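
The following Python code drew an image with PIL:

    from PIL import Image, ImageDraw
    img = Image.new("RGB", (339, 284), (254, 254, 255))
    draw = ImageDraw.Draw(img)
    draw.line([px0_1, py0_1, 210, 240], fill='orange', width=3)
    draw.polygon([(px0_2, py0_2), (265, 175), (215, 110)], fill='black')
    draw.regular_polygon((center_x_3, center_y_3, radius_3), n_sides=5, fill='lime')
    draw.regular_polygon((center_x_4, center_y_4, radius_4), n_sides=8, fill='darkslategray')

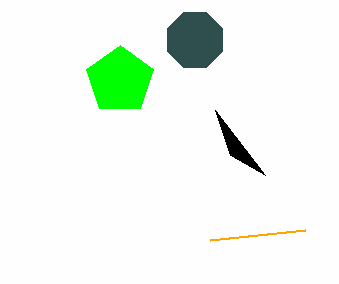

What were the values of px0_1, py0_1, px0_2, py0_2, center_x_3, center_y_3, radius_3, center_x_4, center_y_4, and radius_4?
px0_1 = 305
py0_1 = 230
px0_2 = 230
py0_2 = 155
center_x_3 = 120
center_y_3 = 80
radius_3 = 35
center_x_4 = 195
center_y_4 = 40
radius_4 = 30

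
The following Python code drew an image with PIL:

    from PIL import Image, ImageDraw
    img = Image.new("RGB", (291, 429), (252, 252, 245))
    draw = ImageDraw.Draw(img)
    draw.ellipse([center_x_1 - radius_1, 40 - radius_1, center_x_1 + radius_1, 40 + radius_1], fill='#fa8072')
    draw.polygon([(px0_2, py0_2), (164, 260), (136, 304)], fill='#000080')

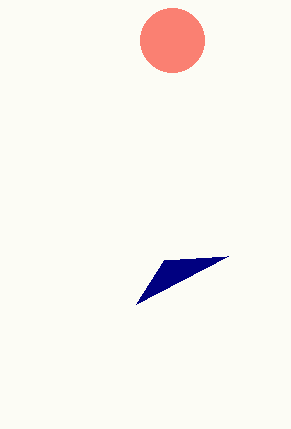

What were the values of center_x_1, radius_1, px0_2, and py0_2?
center_x_1 = 172, radius_1 = 32, px0_2 = 228, py0_2 = 256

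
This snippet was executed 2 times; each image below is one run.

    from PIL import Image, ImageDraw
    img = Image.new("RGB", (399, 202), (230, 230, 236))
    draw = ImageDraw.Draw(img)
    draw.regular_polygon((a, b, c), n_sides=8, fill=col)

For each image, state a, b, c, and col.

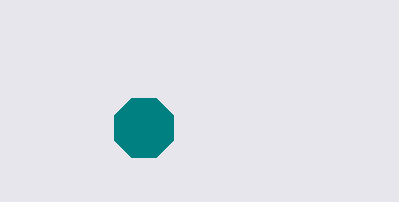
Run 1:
a = 144, b = 128, c = 32, col = 'teal'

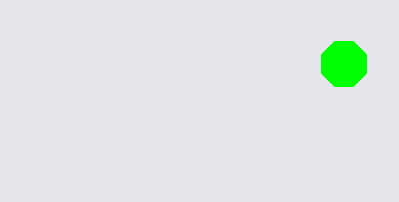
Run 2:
a = 344, b = 64, c = 24, col = 'lime'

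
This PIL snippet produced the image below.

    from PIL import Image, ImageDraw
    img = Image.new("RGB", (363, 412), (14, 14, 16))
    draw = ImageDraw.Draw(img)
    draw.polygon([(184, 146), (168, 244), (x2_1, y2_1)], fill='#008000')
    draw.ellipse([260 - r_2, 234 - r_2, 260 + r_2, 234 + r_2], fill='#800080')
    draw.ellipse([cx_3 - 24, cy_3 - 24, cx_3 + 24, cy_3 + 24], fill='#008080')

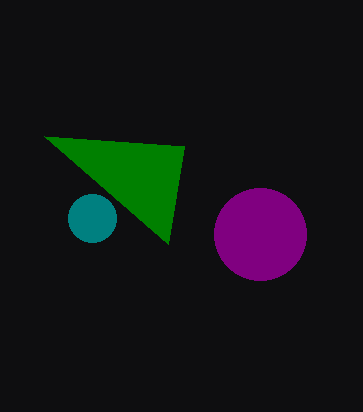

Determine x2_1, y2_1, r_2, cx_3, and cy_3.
x2_1 = 44, y2_1 = 136, r_2 = 46, cx_3 = 92, cy_3 = 218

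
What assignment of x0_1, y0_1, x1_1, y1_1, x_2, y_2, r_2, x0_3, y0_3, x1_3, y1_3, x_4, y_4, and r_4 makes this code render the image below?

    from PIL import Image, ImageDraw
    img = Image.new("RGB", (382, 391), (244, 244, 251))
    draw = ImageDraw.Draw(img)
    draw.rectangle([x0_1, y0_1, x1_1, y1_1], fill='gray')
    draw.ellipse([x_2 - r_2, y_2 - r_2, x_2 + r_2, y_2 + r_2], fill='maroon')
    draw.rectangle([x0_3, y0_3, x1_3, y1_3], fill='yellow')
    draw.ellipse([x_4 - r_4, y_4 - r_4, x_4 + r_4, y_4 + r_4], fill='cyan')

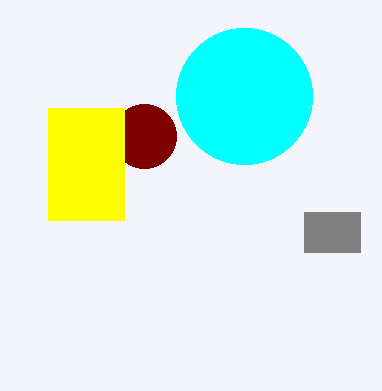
x0_1 = 304; y0_1 = 212; x1_1 = 360; y1_1 = 252; x_2 = 144; y_2 = 136; r_2 = 32; x0_3 = 48; y0_3 = 108; x1_3 = 124; y1_3 = 220; x_4 = 244; y_4 = 96; r_4 = 68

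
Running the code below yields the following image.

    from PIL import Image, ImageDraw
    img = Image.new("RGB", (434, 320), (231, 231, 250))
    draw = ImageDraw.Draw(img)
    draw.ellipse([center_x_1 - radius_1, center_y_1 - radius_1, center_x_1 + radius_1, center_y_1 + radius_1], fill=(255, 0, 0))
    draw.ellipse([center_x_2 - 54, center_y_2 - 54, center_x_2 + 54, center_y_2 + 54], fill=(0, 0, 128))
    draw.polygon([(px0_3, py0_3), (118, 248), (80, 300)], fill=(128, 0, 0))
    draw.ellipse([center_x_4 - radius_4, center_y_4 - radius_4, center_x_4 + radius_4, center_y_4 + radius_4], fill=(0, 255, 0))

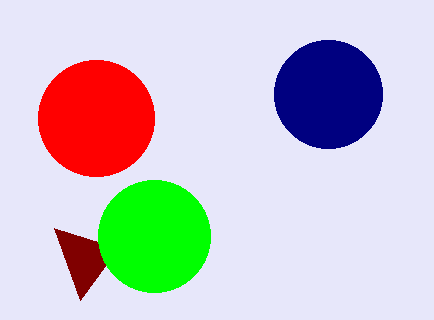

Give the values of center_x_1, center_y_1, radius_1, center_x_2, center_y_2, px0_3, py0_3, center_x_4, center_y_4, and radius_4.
center_x_1 = 96
center_y_1 = 118
radius_1 = 58
center_x_2 = 328
center_y_2 = 94
px0_3 = 54
py0_3 = 228
center_x_4 = 154
center_y_4 = 236
radius_4 = 56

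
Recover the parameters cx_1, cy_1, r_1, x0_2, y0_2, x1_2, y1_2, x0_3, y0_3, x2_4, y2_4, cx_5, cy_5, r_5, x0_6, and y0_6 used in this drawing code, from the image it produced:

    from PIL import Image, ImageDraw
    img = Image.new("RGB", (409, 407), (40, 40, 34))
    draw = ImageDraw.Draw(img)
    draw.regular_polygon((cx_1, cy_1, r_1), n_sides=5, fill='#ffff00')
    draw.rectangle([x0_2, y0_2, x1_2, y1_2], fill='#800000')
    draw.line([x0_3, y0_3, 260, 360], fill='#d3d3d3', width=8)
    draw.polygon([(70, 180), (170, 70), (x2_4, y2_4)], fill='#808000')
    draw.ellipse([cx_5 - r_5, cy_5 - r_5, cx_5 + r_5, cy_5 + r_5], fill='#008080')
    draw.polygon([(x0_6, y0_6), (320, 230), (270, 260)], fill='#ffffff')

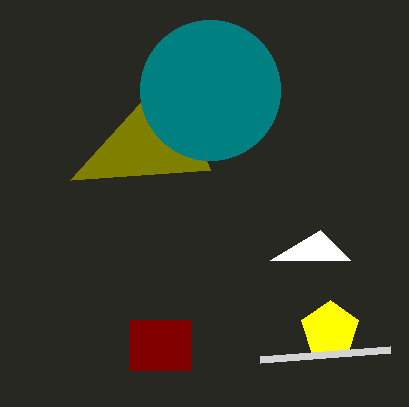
cx_1 = 330, cy_1 = 330, r_1 = 30, x0_2 = 130, y0_2 = 320, x1_2 = 190, y1_2 = 370, x0_3 = 390, y0_3 = 350, x2_4 = 210, y2_4 = 170, cx_5 = 210, cy_5 = 90, r_5 = 70, x0_6 = 350, y0_6 = 260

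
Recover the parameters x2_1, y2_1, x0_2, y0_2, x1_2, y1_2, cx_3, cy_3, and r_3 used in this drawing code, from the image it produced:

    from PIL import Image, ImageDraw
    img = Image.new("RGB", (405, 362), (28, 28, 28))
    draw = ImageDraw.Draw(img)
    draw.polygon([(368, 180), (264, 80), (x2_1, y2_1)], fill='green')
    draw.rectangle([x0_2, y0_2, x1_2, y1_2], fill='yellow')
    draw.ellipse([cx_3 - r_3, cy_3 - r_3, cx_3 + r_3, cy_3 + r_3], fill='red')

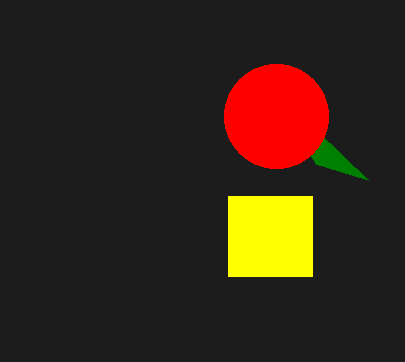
x2_1 = 316; y2_1 = 164; x0_2 = 228; y0_2 = 196; x1_2 = 312; y1_2 = 276; cx_3 = 276; cy_3 = 116; r_3 = 52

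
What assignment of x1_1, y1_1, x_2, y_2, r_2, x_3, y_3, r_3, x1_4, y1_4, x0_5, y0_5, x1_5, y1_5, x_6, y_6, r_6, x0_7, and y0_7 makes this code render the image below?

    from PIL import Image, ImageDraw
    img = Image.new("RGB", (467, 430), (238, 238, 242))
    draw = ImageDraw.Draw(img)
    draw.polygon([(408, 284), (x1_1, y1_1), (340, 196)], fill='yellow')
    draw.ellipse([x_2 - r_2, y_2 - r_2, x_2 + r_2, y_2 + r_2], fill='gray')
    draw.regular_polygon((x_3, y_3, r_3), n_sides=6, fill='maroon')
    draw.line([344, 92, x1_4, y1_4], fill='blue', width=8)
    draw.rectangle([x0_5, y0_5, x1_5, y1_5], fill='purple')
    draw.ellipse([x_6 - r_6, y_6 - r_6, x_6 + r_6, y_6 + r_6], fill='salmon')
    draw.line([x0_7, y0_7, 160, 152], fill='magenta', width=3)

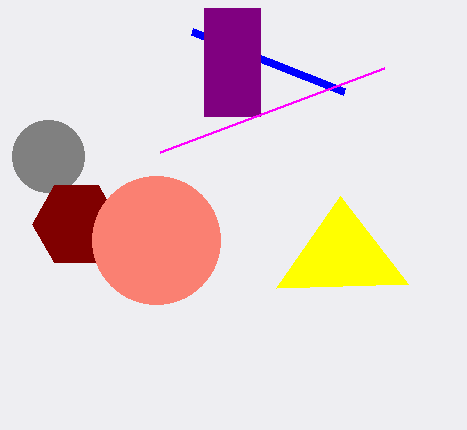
x1_1 = 276; y1_1 = 288; x_2 = 48; y_2 = 156; r_2 = 36; x_3 = 76; y_3 = 224; r_3 = 44; x1_4 = 192; y1_4 = 32; x0_5 = 204; y0_5 = 8; x1_5 = 260; y1_5 = 116; x_6 = 156; y_6 = 240; r_6 = 64; x0_7 = 384; y0_7 = 68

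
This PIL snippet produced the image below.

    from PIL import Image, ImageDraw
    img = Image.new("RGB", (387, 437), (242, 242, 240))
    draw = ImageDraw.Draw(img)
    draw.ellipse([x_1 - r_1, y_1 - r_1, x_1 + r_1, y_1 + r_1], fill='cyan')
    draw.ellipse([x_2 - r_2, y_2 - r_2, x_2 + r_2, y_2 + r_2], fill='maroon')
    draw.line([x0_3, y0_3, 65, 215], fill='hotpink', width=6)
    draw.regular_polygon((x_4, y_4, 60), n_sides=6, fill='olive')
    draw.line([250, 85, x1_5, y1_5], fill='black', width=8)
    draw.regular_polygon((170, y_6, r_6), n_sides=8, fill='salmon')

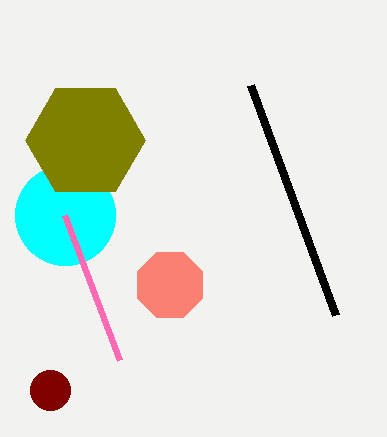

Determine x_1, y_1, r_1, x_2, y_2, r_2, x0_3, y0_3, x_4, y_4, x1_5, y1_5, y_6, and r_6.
x_1 = 65
y_1 = 215
r_1 = 50
x_2 = 50
y_2 = 390
r_2 = 20
x0_3 = 120
y0_3 = 360
x_4 = 85
y_4 = 140
x1_5 = 335
y1_5 = 315
y_6 = 285
r_6 = 35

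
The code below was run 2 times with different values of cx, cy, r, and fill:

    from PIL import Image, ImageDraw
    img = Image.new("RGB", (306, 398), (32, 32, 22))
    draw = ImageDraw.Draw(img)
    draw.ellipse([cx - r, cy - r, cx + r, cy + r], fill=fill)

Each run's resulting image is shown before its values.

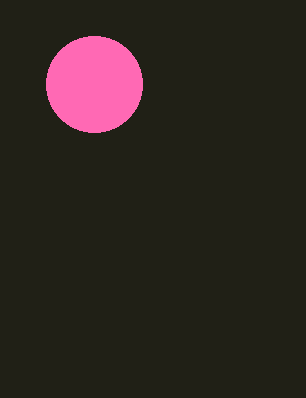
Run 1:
cx = 94
cy = 84
r = 48
fill = 'hotpink'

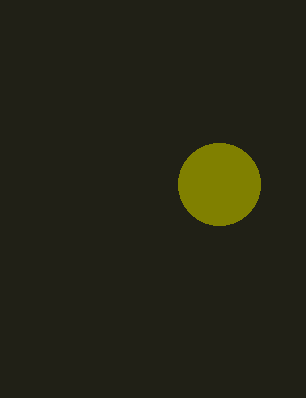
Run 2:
cx = 219; cy = 184; r = 41; fill = 'olive'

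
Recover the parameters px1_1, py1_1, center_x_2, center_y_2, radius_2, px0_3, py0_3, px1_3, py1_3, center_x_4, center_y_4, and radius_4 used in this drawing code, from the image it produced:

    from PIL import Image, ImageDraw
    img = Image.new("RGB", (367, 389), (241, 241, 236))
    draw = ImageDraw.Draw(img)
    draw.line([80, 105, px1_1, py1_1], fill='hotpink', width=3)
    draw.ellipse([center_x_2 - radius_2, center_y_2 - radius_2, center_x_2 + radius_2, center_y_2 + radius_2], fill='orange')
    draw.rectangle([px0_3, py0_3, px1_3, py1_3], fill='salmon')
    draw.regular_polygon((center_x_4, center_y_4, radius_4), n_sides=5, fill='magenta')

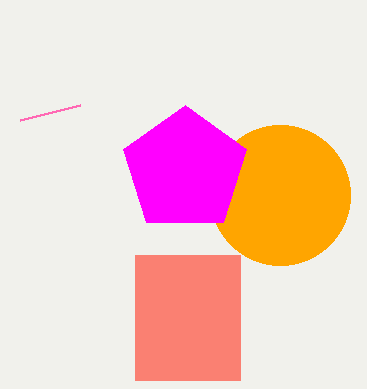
px1_1 = 20
py1_1 = 120
center_x_2 = 280
center_y_2 = 195
radius_2 = 70
px0_3 = 135
py0_3 = 255
px1_3 = 240
py1_3 = 380
center_x_4 = 185
center_y_4 = 170
radius_4 = 65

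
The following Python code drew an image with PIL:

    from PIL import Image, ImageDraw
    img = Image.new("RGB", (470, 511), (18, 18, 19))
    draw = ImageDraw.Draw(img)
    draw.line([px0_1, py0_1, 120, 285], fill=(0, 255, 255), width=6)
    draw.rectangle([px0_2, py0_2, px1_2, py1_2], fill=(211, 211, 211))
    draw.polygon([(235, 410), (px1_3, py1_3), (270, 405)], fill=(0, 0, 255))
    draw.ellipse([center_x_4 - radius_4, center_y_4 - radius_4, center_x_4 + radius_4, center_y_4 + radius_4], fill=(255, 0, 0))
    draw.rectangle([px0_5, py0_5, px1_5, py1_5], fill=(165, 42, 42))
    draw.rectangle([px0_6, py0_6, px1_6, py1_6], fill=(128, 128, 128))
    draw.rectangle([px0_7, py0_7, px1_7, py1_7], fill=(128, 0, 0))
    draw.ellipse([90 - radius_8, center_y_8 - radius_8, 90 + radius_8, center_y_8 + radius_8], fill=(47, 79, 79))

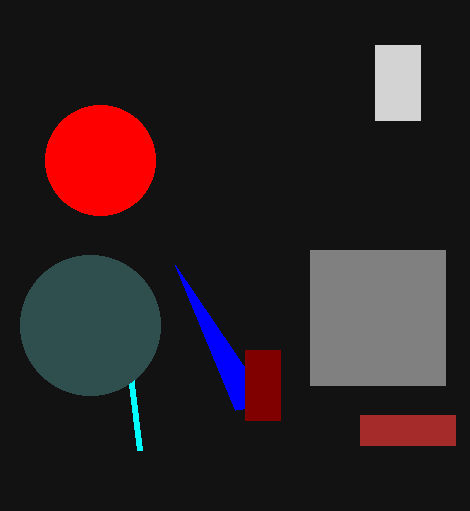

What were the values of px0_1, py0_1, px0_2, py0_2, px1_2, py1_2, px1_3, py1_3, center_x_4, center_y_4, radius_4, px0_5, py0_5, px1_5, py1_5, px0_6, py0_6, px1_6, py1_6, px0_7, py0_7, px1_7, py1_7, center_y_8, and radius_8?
px0_1 = 140; py0_1 = 450; px0_2 = 375; py0_2 = 45; px1_2 = 420; py1_2 = 120; px1_3 = 175; py1_3 = 265; center_x_4 = 100; center_y_4 = 160; radius_4 = 55; px0_5 = 360; py0_5 = 415; px1_5 = 455; py1_5 = 445; px0_6 = 310; py0_6 = 250; px1_6 = 445; py1_6 = 385; px0_7 = 245; py0_7 = 350; px1_7 = 280; py1_7 = 420; center_y_8 = 325; radius_8 = 70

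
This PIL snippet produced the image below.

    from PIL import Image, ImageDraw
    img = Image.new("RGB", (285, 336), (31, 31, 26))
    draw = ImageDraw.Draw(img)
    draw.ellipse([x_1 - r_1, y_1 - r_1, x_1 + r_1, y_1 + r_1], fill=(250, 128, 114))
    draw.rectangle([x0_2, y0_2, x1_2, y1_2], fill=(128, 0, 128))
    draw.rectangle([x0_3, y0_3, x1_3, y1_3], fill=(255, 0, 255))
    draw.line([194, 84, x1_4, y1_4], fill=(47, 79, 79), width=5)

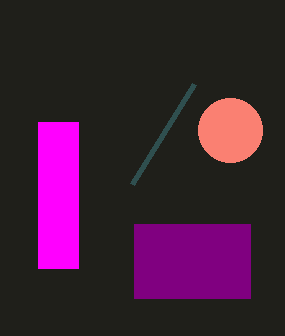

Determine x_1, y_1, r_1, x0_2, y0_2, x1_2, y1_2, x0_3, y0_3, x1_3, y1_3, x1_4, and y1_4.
x_1 = 230; y_1 = 130; r_1 = 32; x0_2 = 134; y0_2 = 224; x1_2 = 250; y1_2 = 298; x0_3 = 38; y0_3 = 122; x1_3 = 78; y1_3 = 268; x1_4 = 132; y1_4 = 184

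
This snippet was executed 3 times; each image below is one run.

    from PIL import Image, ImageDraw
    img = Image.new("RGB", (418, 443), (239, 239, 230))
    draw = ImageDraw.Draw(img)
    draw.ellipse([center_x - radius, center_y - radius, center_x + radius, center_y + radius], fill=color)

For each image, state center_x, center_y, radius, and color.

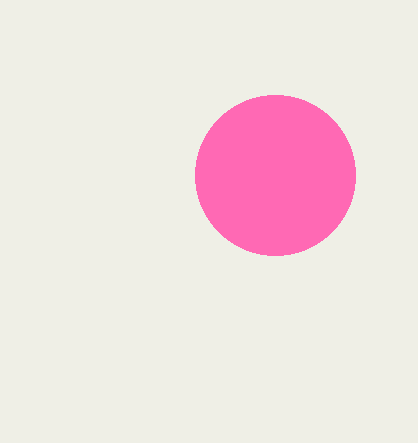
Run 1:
center_x = 275
center_y = 175
radius = 80
color = 'hotpink'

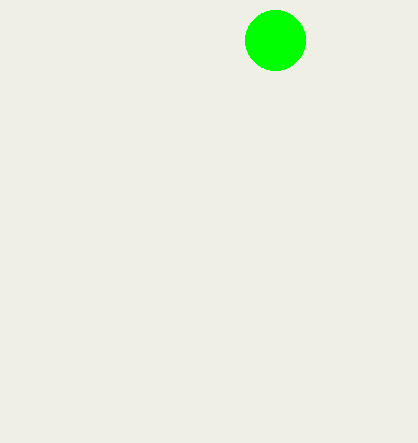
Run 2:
center_x = 275; center_y = 40; radius = 30; color = 'lime'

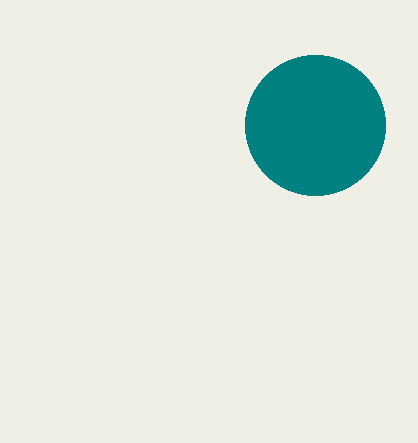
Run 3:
center_x = 315, center_y = 125, radius = 70, color = 'teal'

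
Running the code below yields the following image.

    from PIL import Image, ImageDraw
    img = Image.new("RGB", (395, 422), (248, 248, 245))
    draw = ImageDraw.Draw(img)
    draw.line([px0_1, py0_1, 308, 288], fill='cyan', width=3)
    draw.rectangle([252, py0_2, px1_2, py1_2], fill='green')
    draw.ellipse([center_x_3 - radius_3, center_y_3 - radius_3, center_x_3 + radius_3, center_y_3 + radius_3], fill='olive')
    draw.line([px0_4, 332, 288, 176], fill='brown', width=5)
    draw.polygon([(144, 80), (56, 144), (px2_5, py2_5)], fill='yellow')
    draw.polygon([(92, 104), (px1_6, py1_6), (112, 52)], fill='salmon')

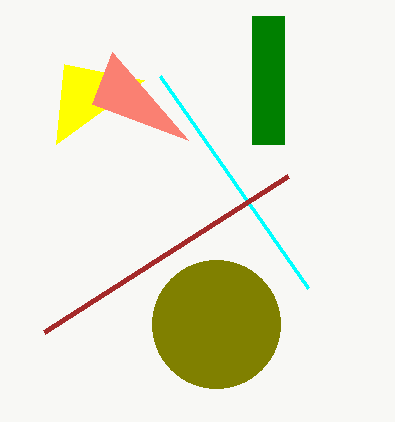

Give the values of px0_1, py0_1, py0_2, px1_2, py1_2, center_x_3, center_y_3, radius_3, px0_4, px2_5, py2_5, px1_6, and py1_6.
px0_1 = 160
py0_1 = 76
py0_2 = 16
px1_2 = 284
py1_2 = 144
center_x_3 = 216
center_y_3 = 324
radius_3 = 64
px0_4 = 44
px2_5 = 64
py2_5 = 64
px1_6 = 188
py1_6 = 140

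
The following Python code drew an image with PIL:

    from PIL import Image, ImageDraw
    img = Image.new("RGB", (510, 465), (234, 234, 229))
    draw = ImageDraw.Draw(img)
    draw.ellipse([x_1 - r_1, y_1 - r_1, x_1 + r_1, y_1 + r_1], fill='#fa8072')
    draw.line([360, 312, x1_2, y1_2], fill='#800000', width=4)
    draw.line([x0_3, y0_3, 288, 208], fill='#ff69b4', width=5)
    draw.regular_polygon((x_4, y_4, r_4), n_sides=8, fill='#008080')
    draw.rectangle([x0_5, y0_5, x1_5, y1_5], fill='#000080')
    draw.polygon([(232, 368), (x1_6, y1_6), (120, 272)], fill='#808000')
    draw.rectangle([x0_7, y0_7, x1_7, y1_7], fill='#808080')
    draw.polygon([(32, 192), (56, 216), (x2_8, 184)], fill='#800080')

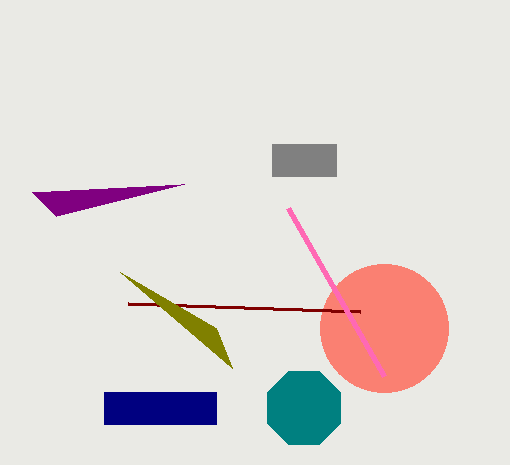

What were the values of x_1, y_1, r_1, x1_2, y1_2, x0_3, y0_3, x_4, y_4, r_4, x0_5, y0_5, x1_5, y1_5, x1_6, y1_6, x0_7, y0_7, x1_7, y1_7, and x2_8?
x_1 = 384, y_1 = 328, r_1 = 64, x1_2 = 128, y1_2 = 304, x0_3 = 384, y0_3 = 376, x_4 = 304, y_4 = 408, r_4 = 40, x0_5 = 104, y0_5 = 392, x1_5 = 216, y1_5 = 424, x1_6 = 216, y1_6 = 328, x0_7 = 272, y0_7 = 144, x1_7 = 336, y1_7 = 176, x2_8 = 184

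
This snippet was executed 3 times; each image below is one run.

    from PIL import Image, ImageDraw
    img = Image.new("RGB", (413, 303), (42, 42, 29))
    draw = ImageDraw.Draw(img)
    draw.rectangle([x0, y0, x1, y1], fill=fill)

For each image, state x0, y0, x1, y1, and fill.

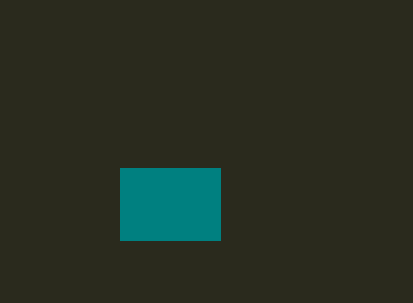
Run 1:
x0 = 120
y0 = 168
x1 = 220
y1 = 240
fill = 'teal'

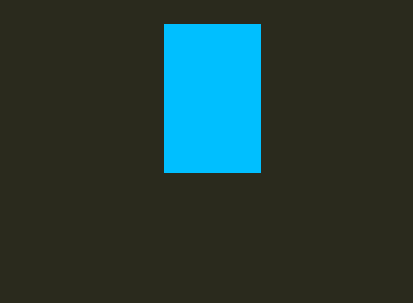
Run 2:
x0 = 164, y0 = 24, x1 = 260, y1 = 172, fill = 'deepskyblue'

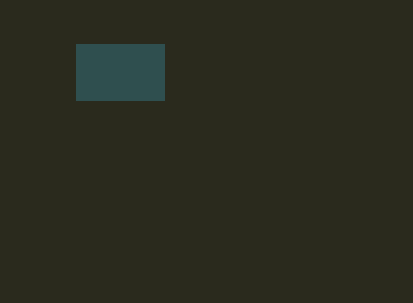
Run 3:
x0 = 76
y0 = 44
x1 = 164
y1 = 100
fill = 'darkslategray'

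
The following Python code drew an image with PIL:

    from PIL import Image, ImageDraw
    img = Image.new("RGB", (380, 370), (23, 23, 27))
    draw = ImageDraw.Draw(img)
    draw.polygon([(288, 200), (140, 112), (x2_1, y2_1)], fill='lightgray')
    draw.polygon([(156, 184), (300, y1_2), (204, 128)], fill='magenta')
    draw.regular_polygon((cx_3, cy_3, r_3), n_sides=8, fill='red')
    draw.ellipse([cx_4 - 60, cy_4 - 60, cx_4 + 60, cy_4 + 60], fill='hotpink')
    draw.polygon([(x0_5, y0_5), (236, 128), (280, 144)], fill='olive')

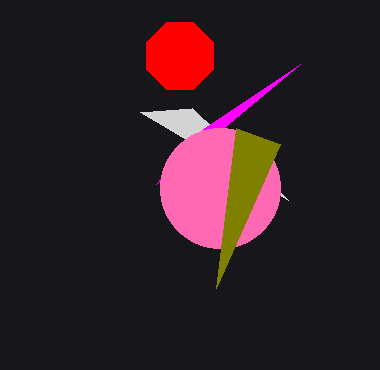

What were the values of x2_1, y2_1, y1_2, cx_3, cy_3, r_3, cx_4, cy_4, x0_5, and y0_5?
x2_1 = 192
y2_1 = 108
y1_2 = 64
cx_3 = 180
cy_3 = 56
r_3 = 36
cx_4 = 220
cy_4 = 188
x0_5 = 216
y0_5 = 288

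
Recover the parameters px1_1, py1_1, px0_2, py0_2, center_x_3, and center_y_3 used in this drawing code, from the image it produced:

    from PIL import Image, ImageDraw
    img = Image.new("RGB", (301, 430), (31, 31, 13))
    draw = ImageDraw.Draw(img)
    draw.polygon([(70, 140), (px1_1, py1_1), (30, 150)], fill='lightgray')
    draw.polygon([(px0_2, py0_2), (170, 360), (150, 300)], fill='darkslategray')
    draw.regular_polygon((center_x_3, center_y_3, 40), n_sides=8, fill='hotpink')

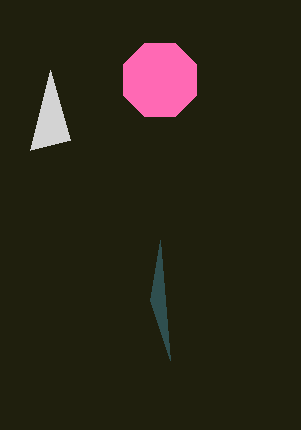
px1_1 = 50
py1_1 = 70
px0_2 = 160
py0_2 = 240
center_x_3 = 160
center_y_3 = 80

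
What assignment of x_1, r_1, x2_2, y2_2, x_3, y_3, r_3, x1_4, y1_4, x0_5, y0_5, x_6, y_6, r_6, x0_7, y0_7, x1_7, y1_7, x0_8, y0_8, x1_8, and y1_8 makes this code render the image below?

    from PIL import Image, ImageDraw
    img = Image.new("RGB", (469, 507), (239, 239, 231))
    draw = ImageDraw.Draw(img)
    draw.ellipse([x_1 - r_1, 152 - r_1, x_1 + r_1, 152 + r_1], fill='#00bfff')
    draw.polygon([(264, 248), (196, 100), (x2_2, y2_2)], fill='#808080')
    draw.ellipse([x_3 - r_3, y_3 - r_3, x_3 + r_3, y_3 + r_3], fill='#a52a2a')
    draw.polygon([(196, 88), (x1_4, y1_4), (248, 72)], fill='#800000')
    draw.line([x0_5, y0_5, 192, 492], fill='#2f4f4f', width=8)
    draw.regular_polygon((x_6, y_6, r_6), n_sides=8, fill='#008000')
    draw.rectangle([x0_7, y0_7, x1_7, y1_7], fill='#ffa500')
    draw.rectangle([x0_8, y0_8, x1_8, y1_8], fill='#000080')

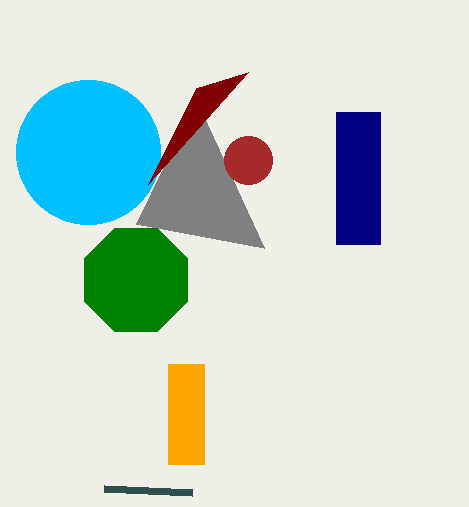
x_1 = 88; r_1 = 72; x2_2 = 136; y2_2 = 224; x_3 = 248; y_3 = 160; r_3 = 24; x1_4 = 148; y1_4 = 184; x0_5 = 104; y0_5 = 488; x_6 = 136; y_6 = 280; r_6 = 56; x0_7 = 168; y0_7 = 364; x1_7 = 204; y1_7 = 464; x0_8 = 336; y0_8 = 112; x1_8 = 380; y1_8 = 244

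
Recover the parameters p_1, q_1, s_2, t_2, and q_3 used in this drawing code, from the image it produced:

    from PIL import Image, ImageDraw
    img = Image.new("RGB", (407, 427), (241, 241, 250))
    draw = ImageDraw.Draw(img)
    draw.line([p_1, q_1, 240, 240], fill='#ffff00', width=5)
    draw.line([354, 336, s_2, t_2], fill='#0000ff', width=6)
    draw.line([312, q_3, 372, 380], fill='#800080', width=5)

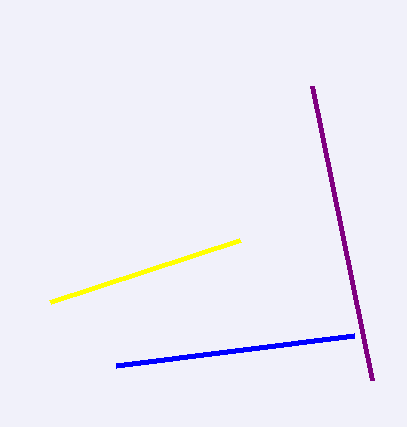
p_1 = 50
q_1 = 302
s_2 = 116
t_2 = 366
q_3 = 86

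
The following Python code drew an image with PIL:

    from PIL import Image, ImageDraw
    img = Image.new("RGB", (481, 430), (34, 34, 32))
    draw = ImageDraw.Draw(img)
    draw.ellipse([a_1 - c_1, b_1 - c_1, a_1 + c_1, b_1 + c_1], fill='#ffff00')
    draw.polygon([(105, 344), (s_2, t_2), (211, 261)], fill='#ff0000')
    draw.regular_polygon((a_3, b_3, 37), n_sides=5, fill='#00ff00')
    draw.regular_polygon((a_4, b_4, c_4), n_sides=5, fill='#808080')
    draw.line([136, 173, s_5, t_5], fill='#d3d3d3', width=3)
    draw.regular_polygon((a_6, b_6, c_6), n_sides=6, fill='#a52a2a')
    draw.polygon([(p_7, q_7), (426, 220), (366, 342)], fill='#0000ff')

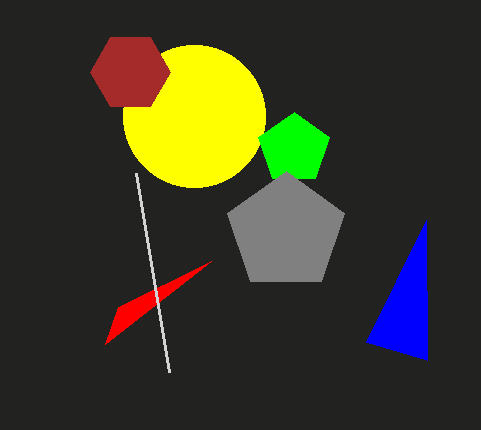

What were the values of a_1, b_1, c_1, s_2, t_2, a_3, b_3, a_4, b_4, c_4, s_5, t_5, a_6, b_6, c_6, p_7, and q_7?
a_1 = 194, b_1 = 116, c_1 = 71, s_2 = 118, t_2 = 307, a_3 = 294, b_3 = 149, a_4 = 286, b_4 = 232, c_4 = 61, s_5 = 169, t_5 = 372, a_6 = 130, b_6 = 72, c_6 = 40, p_7 = 427, q_7 = 360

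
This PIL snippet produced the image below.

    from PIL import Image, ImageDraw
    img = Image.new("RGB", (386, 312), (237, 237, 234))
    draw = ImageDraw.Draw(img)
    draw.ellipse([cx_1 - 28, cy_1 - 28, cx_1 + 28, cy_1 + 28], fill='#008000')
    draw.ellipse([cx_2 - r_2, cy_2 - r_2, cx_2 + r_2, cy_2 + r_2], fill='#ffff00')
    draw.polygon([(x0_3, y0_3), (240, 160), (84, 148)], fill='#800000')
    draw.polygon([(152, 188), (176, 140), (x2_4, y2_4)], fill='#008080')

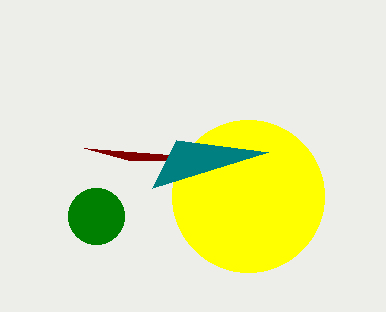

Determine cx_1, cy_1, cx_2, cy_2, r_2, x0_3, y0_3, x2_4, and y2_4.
cx_1 = 96; cy_1 = 216; cx_2 = 248; cy_2 = 196; r_2 = 76; x0_3 = 128; y0_3 = 160; x2_4 = 268; y2_4 = 152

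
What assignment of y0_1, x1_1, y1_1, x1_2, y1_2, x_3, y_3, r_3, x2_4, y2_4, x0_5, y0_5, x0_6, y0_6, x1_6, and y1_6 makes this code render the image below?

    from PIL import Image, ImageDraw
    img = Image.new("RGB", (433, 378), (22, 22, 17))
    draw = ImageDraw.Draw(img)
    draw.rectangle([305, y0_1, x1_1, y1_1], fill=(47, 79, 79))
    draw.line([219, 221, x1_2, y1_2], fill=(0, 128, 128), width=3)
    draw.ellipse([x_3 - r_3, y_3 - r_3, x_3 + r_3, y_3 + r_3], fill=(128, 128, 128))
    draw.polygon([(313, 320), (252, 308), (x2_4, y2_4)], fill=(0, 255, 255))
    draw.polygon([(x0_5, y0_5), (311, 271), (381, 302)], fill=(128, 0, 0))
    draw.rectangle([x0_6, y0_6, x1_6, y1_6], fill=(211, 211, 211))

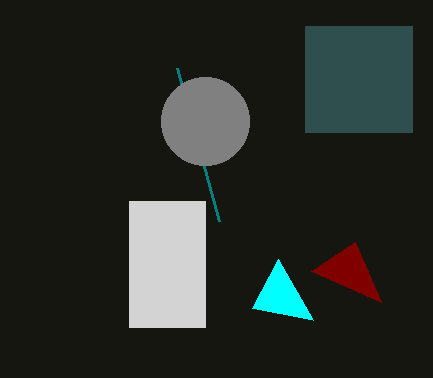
y0_1 = 26; x1_1 = 412; y1_1 = 132; x1_2 = 177; y1_2 = 68; x_3 = 205; y_3 = 121; r_3 = 44; x2_4 = 278; y2_4 = 259; x0_5 = 355; y0_5 = 242; x0_6 = 129; y0_6 = 201; x1_6 = 205; y1_6 = 327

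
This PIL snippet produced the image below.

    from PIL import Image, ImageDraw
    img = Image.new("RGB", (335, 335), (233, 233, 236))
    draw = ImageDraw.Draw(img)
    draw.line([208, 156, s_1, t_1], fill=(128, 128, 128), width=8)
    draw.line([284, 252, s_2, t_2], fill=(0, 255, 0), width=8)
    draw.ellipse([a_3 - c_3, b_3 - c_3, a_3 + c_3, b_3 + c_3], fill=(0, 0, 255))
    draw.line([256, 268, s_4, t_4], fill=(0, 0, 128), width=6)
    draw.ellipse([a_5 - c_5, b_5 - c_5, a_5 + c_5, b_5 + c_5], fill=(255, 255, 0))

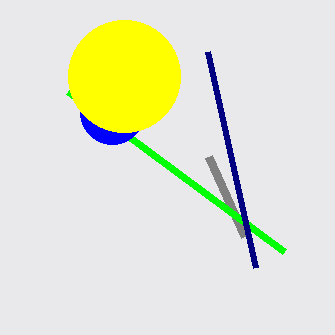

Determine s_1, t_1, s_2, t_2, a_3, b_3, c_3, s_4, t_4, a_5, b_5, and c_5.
s_1 = 244; t_1 = 236; s_2 = 68; t_2 = 92; a_3 = 112; b_3 = 112; c_3 = 32; s_4 = 208; t_4 = 52; a_5 = 124; b_5 = 76; c_5 = 56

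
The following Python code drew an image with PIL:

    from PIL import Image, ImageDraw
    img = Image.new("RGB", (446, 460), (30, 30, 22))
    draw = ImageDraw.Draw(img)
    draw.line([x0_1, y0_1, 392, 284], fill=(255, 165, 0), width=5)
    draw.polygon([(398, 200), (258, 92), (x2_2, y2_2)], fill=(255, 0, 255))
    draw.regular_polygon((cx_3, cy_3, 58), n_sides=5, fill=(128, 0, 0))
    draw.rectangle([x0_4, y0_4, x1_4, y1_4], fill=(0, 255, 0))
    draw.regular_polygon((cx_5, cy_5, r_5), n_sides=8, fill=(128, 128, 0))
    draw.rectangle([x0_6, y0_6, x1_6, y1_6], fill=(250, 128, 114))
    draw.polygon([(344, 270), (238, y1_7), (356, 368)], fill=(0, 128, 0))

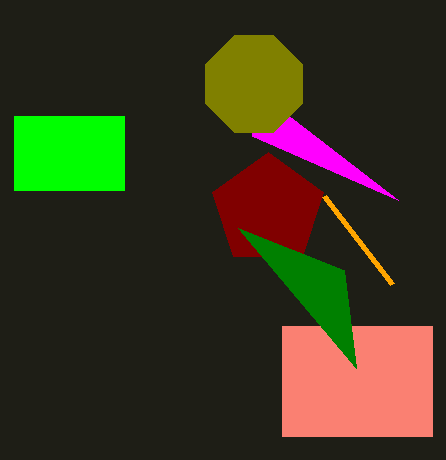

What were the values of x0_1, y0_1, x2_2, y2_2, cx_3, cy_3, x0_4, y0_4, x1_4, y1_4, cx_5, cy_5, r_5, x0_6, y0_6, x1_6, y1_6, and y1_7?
x0_1 = 324; y0_1 = 196; x2_2 = 252; y2_2 = 136; cx_3 = 268; cy_3 = 210; x0_4 = 14; y0_4 = 116; x1_4 = 124; y1_4 = 190; cx_5 = 254; cy_5 = 84; r_5 = 52; x0_6 = 282; y0_6 = 326; x1_6 = 432; y1_6 = 436; y1_7 = 228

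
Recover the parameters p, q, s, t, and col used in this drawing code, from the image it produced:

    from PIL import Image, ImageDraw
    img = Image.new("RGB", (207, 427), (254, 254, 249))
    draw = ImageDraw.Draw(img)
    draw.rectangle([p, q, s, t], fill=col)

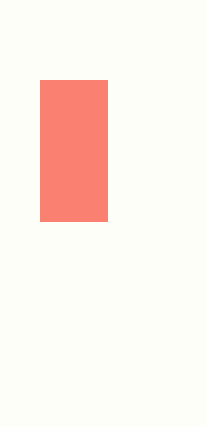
p = 40
q = 80
s = 107
t = 221
col = 'salmon'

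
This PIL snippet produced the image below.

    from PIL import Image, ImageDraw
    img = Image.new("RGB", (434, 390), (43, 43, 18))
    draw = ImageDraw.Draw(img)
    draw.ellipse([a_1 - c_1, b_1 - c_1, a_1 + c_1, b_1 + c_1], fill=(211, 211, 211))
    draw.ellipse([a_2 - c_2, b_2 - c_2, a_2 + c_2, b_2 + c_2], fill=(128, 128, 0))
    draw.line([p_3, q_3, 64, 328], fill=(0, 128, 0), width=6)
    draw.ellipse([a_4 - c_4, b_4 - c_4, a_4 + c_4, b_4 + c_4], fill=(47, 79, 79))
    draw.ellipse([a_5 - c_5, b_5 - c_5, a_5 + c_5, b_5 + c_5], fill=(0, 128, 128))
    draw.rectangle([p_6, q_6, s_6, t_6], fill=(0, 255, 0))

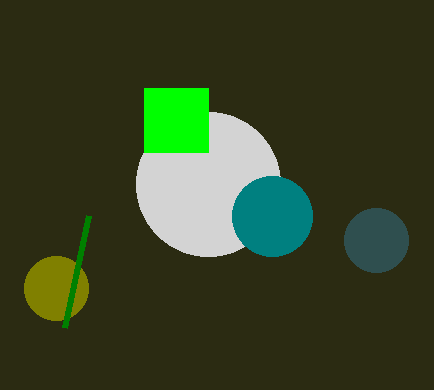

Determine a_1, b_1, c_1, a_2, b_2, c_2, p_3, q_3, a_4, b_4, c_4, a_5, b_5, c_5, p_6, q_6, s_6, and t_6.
a_1 = 208; b_1 = 184; c_1 = 72; a_2 = 56; b_2 = 288; c_2 = 32; p_3 = 88; q_3 = 216; a_4 = 376; b_4 = 240; c_4 = 32; a_5 = 272; b_5 = 216; c_5 = 40; p_6 = 144; q_6 = 88; s_6 = 208; t_6 = 152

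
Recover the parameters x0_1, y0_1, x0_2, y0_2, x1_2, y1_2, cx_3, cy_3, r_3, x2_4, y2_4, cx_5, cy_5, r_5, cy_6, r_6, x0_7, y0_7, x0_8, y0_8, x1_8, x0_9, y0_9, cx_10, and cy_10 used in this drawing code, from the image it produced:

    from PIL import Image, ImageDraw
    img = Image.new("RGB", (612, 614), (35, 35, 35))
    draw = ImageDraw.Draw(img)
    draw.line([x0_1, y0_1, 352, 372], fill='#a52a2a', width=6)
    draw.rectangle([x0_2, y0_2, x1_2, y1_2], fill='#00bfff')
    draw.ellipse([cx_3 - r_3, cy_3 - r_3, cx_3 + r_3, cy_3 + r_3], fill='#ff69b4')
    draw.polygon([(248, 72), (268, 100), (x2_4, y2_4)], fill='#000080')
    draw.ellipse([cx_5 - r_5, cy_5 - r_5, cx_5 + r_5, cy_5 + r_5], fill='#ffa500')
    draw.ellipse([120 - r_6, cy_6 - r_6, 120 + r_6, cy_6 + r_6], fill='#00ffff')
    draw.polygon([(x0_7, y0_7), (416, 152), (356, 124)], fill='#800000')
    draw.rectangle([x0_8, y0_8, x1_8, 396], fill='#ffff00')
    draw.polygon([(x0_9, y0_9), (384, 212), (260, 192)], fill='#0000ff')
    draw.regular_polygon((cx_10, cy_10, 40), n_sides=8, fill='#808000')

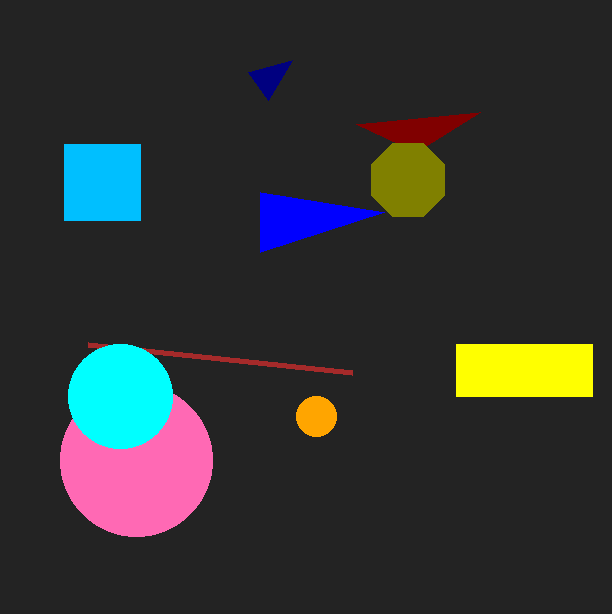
x0_1 = 88; y0_1 = 344; x0_2 = 64; y0_2 = 144; x1_2 = 140; y1_2 = 220; cx_3 = 136; cy_3 = 460; r_3 = 76; x2_4 = 292; y2_4 = 60; cx_5 = 316; cy_5 = 416; r_5 = 20; cy_6 = 396; r_6 = 52; x0_7 = 480; y0_7 = 112; x0_8 = 456; y0_8 = 344; x1_8 = 592; x0_9 = 260; y0_9 = 252; cx_10 = 408; cy_10 = 180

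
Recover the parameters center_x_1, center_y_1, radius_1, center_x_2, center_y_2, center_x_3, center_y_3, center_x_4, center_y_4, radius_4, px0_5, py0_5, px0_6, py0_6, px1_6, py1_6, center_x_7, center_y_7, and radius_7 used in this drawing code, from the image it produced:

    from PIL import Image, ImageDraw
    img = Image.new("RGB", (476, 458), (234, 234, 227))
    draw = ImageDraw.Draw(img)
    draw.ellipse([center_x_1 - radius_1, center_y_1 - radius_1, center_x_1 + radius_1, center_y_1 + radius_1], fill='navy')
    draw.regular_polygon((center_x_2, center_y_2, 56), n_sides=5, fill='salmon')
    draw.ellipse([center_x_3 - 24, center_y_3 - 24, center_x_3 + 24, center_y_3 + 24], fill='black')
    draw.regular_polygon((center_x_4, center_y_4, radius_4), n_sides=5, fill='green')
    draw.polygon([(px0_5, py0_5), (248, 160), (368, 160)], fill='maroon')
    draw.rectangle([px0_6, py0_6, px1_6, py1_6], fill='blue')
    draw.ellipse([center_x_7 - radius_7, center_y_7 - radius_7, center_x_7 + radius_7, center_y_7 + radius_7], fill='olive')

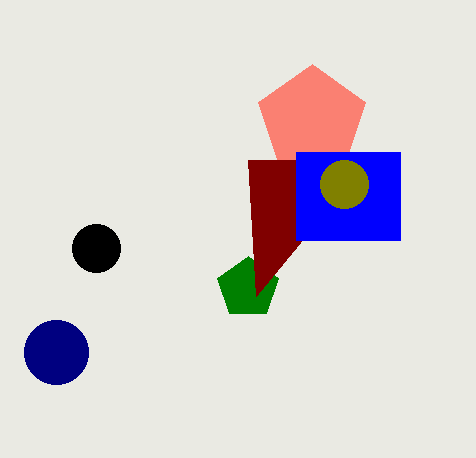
center_x_1 = 56
center_y_1 = 352
radius_1 = 32
center_x_2 = 312
center_y_2 = 120
center_x_3 = 96
center_y_3 = 248
center_x_4 = 248
center_y_4 = 288
radius_4 = 32
px0_5 = 256
py0_5 = 296
px0_6 = 296
py0_6 = 152
px1_6 = 400
py1_6 = 240
center_x_7 = 344
center_y_7 = 184
radius_7 = 24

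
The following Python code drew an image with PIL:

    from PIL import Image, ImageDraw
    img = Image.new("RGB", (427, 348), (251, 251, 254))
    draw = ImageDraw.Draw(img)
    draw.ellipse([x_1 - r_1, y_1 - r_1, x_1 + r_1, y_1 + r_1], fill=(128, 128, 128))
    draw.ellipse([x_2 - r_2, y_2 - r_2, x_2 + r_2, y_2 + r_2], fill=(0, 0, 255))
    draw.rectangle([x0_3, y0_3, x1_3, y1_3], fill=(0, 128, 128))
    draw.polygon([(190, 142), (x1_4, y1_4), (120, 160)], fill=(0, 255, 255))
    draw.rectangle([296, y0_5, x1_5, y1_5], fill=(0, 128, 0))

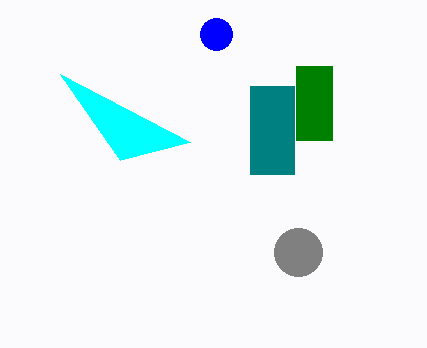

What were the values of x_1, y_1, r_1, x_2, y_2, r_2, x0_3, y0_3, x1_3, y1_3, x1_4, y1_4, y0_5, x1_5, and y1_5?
x_1 = 298; y_1 = 252; r_1 = 24; x_2 = 216; y_2 = 34; r_2 = 16; x0_3 = 250; y0_3 = 86; x1_3 = 294; y1_3 = 174; x1_4 = 60; y1_4 = 74; y0_5 = 66; x1_5 = 332; y1_5 = 140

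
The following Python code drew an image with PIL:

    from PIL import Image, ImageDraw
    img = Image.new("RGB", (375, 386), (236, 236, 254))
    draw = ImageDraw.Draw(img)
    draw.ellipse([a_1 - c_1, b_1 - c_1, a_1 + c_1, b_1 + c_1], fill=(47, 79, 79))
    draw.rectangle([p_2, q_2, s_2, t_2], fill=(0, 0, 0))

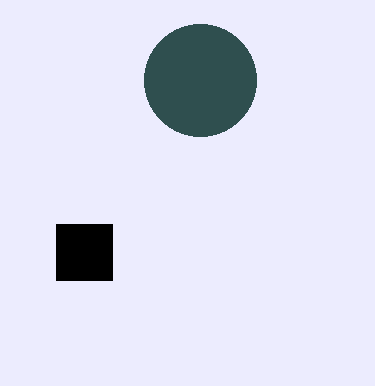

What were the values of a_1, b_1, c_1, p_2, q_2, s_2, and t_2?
a_1 = 200, b_1 = 80, c_1 = 56, p_2 = 56, q_2 = 224, s_2 = 112, t_2 = 280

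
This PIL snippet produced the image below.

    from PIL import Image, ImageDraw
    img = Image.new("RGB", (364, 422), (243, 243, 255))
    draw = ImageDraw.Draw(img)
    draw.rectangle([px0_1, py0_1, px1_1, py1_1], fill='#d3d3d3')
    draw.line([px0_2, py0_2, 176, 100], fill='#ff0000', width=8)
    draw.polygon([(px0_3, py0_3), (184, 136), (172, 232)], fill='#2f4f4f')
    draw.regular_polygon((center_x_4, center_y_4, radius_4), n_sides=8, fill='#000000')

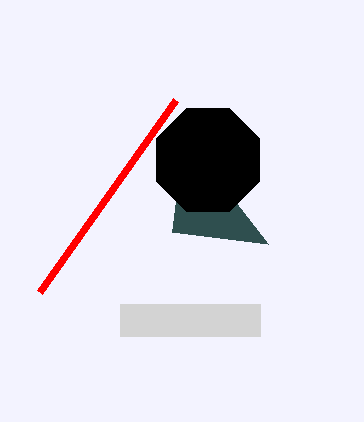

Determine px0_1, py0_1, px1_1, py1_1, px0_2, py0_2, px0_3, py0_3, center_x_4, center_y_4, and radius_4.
px0_1 = 120
py0_1 = 304
px1_1 = 260
py1_1 = 336
px0_2 = 40
py0_2 = 292
px0_3 = 268
py0_3 = 244
center_x_4 = 208
center_y_4 = 160
radius_4 = 56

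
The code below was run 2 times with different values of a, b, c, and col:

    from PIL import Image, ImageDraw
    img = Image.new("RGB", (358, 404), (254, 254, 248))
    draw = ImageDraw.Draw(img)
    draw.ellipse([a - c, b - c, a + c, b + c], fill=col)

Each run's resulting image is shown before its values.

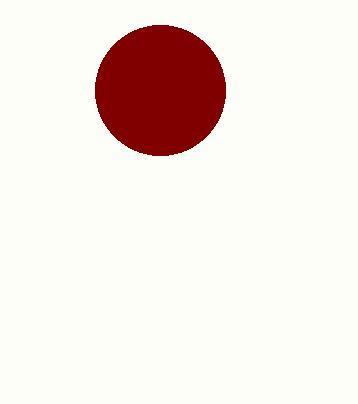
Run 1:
a = 160, b = 90, c = 65, col = 'maroon'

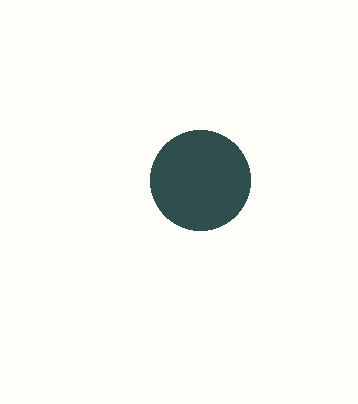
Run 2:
a = 200; b = 180; c = 50; col = 'darkslategray'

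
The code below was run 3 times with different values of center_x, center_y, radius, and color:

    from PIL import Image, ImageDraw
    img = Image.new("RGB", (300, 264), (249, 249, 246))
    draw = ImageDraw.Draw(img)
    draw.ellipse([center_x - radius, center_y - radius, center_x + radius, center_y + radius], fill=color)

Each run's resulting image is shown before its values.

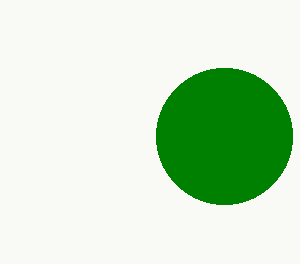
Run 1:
center_x = 224, center_y = 136, radius = 68, color = 'green'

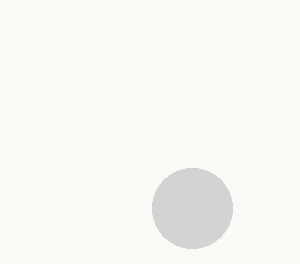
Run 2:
center_x = 192; center_y = 208; radius = 40; color = 'lightgray'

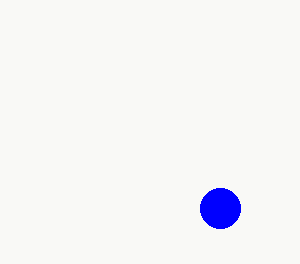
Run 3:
center_x = 220; center_y = 208; radius = 20; color = 'blue'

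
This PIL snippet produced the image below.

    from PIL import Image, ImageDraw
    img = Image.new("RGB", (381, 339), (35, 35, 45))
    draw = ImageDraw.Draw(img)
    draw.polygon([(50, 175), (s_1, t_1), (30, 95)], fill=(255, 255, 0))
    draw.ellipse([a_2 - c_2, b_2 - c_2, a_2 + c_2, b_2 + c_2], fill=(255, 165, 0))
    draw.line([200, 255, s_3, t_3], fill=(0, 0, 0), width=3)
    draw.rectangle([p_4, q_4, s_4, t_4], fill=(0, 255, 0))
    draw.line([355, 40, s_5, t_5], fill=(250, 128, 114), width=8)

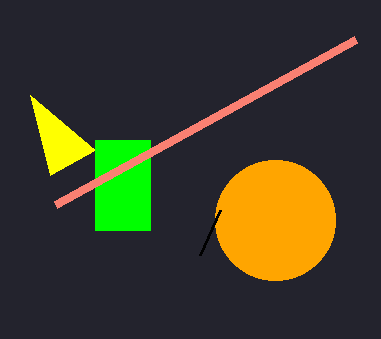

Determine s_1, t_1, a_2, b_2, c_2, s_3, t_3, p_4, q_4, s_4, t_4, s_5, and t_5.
s_1 = 95
t_1 = 150
a_2 = 275
b_2 = 220
c_2 = 60
s_3 = 220
t_3 = 210
p_4 = 95
q_4 = 140
s_4 = 150
t_4 = 230
s_5 = 55
t_5 = 205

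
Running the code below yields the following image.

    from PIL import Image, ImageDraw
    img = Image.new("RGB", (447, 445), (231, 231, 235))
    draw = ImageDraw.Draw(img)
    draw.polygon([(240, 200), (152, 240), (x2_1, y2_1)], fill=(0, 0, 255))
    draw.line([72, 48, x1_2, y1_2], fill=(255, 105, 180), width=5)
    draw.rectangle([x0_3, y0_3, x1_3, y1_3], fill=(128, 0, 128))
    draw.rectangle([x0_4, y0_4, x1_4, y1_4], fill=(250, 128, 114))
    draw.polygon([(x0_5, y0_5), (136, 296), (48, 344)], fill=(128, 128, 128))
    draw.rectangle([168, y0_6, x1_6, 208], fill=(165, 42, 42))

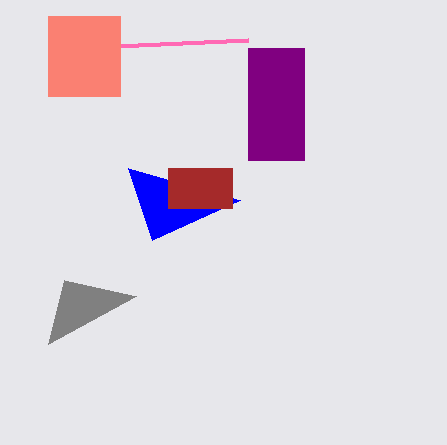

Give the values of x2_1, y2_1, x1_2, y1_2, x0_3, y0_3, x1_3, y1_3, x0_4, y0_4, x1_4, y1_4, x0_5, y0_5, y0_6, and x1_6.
x2_1 = 128; y2_1 = 168; x1_2 = 248; y1_2 = 40; x0_3 = 248; y0_3 = 48; x1_3 = 304; y1_3 = 160; x0_4 = 48; y0_4 = 16; x1_4 = 120; y1_4 = 96; x0_5 = 64; y0_5 = 280; y0_6 = 168; x1_6 = 232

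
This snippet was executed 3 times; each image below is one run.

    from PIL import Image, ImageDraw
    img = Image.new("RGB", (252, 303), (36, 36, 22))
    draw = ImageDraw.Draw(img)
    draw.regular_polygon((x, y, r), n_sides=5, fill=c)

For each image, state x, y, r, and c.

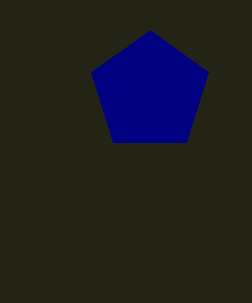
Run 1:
x = 150
y = 92
r = 62
c = 'navy'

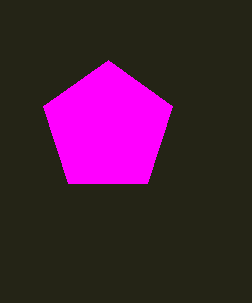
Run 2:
x = 108, y = 128, r = 68, c = 'magenta'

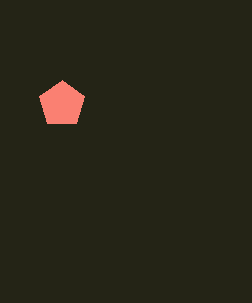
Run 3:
x = 62, y = 104, r = 24, c = 'salmon'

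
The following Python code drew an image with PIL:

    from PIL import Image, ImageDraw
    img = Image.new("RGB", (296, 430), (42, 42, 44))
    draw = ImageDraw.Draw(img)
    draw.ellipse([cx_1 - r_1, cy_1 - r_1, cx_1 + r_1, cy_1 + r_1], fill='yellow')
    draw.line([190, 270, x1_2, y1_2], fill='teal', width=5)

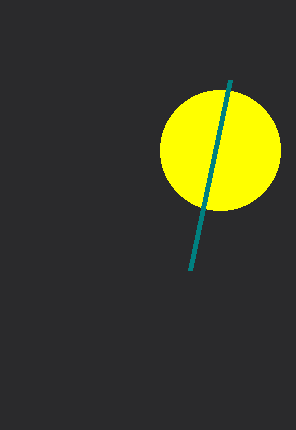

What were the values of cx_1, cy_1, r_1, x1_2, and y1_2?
cx_1 = 220; cy_1 = 150; r_1 = 60; x1_2 = 230; y1_2 = 80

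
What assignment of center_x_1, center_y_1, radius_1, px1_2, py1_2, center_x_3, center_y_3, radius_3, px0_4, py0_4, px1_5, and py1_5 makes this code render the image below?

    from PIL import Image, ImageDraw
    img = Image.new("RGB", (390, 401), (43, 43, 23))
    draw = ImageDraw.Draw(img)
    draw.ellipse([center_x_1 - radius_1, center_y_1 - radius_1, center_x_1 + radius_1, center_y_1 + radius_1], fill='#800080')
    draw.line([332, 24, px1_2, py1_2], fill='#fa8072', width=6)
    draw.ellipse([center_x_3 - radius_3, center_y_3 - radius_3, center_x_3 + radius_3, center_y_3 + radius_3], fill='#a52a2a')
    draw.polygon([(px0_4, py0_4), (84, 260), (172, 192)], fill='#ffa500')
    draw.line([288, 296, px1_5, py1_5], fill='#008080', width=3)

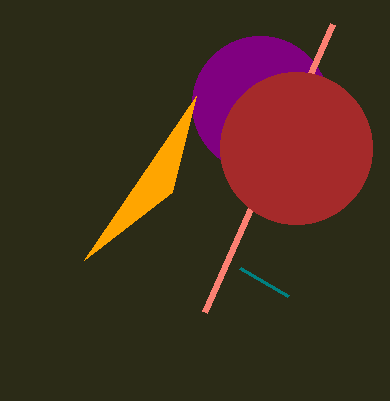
center_x_1 = 260; center_y_1 = 104; radius_1 = 68; px1_2 = 204; py1_2 = 312; center_x_3 = 296; center_y_3 = 148; radius_3 = 76; px0_4 = 196; py0_4 = 96; px1_5 = 240; py1_5 = 268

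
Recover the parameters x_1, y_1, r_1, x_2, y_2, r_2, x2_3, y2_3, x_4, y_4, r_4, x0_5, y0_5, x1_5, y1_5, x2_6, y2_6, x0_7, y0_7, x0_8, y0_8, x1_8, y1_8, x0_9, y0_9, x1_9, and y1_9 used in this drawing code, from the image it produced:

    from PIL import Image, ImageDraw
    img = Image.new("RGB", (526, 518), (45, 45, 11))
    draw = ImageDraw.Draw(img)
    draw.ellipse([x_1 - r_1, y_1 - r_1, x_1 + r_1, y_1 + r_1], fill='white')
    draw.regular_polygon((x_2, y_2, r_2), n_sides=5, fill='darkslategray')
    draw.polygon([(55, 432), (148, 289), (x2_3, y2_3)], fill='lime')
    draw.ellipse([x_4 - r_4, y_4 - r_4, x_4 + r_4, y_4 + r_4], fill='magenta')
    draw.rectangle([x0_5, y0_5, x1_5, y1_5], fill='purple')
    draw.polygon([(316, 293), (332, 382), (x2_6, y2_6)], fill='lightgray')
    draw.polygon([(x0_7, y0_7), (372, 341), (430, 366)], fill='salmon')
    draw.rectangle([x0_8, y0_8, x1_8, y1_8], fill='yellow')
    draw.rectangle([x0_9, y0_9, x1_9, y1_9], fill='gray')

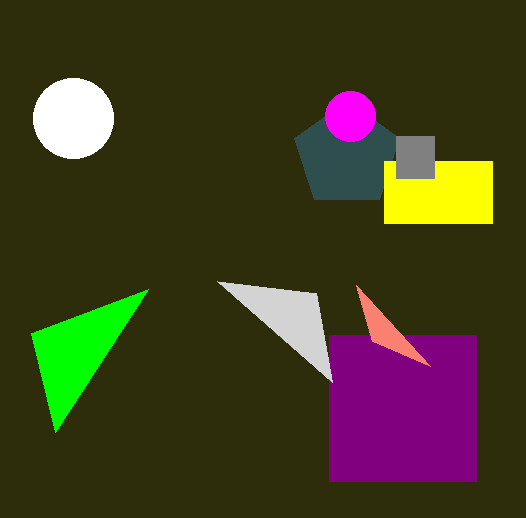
x_1 = 73, y_1 = 118, r_1 = 40, x_2 = 347, y_2 = 155, r_2 = 55, x2_3 = 31, y2_3 = 333, x_4 = 350, y_4 = 116, r_4 = 25, x0_5 = 329, y0_5 = 335, x1_5 = 476, y1_5 = 481, x2_6 = 217, y2_6 = 281, x0_7 = 356, y0_7 = 285, x0_8 = 384, y0_8 = 161, x1_8 = 492, y1_8 = 223, x0_9 = 396, y0_9 = 136, x1_9 = 434, y1_9 = 178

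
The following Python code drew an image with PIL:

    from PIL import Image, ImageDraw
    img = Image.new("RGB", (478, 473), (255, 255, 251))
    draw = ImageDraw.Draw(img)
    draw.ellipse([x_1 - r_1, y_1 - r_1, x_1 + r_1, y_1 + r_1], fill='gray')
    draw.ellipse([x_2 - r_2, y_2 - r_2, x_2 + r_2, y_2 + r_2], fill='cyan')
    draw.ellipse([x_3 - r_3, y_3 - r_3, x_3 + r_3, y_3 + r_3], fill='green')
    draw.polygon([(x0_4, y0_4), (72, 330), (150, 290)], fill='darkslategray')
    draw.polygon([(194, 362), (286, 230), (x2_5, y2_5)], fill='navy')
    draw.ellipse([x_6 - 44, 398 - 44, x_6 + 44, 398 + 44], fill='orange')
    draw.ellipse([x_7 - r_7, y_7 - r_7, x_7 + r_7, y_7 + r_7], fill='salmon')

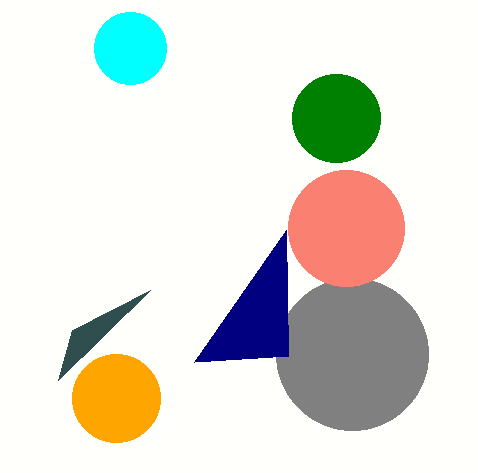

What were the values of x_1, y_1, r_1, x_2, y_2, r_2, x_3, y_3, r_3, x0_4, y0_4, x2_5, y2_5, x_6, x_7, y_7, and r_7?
x_1 = 352; y_1 = 354; r_1 = 76; x_2 = 130; y_2 = 48; r_2 = 36; x_3 = 336; y_3 = 118; r_3 = 44; x0_4 = 58; y0_4 = 380; x2_5 = 288; y2_5 = 356; x_6 = 116; x_7 = 346; y_7 = 228; r_7 = 58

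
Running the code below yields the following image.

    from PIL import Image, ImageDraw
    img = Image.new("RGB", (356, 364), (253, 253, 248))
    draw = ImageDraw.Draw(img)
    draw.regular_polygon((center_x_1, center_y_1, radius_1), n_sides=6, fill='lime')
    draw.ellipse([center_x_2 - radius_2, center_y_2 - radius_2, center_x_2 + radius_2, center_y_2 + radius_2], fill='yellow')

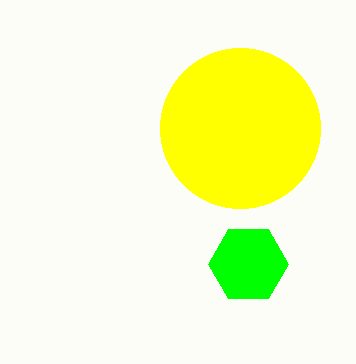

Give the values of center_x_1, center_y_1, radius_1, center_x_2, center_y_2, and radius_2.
center_x_1 = 248; center_y_1 = 264; radius_1 = 40; center_x_2 = 240; center_y_2 = 128; radius_2 = 80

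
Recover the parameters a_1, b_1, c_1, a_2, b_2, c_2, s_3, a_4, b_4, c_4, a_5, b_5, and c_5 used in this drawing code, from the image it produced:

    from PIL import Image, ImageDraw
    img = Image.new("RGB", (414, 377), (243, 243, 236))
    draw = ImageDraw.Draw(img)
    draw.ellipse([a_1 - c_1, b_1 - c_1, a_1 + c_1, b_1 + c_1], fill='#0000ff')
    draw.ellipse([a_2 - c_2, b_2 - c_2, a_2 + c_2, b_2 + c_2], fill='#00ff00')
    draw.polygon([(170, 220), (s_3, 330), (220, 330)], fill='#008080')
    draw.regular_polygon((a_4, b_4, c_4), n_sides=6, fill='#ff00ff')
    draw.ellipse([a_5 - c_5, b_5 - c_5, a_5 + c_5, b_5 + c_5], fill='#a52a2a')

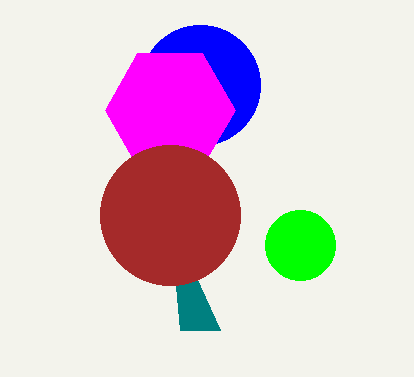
a_1 = 200, b_1 = 85, c_1 = 60, a_2 = 300, b_2 = 245, c_2 = 35, s_3 = 180, a_4 = 170, b_4 = 110, c_4 = 65, a_5 = 170, b_5 = 215, c_5 = 70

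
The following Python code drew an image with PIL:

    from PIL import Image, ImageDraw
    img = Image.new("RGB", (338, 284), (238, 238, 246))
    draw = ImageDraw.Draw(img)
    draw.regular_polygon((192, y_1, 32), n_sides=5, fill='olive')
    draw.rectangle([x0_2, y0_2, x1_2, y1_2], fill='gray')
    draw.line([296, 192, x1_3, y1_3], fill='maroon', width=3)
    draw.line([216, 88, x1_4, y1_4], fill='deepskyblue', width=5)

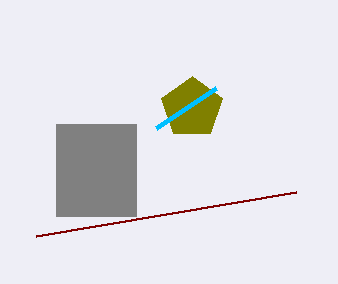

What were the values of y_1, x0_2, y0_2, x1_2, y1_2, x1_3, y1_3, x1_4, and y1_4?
y_1 = 108; x0_2 = 56; y0_2 = 124; x1_2 = 136; y1_2 = 216; x1_3 = 36; y1_3 = 236; x1_4 = 156; y1_4 = 128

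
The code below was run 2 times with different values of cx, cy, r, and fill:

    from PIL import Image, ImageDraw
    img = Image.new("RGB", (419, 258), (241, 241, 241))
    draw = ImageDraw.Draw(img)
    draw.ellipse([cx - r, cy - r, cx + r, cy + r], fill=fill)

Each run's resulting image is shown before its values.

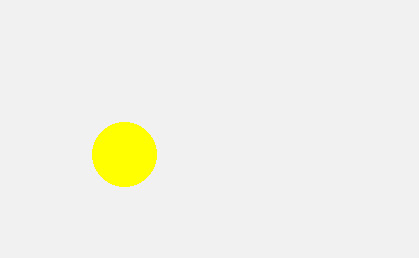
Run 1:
cx = 124; cy = 154; r = 32; fill = 'yellow'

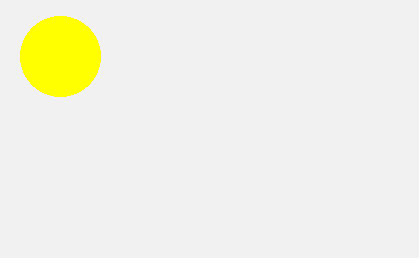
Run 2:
cx = 60, cy = 56, r = 40, fill = 'yellow'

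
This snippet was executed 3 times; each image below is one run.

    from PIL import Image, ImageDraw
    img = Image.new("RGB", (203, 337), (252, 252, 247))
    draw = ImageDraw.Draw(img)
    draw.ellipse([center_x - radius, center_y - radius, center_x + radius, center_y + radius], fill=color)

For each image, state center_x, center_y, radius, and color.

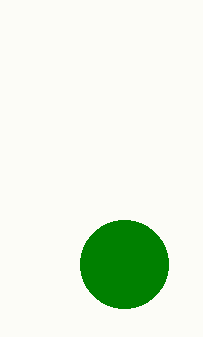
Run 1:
center_x = 124; center_y = 264; radius = 44; color = 'green'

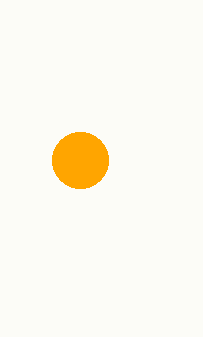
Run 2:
center_x = 80
center_y = 160
radius = 28
color = 'orange'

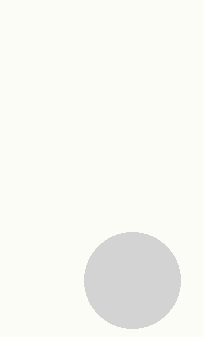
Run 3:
center_x = 132
center_y = 280
radius = 48
color = 'lightgray'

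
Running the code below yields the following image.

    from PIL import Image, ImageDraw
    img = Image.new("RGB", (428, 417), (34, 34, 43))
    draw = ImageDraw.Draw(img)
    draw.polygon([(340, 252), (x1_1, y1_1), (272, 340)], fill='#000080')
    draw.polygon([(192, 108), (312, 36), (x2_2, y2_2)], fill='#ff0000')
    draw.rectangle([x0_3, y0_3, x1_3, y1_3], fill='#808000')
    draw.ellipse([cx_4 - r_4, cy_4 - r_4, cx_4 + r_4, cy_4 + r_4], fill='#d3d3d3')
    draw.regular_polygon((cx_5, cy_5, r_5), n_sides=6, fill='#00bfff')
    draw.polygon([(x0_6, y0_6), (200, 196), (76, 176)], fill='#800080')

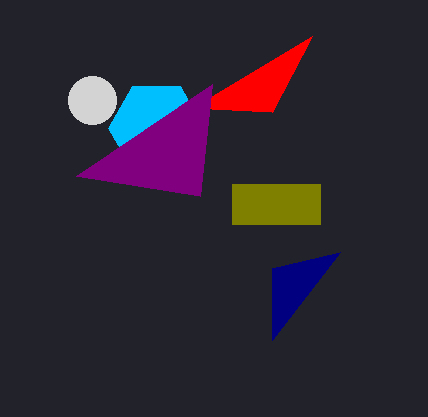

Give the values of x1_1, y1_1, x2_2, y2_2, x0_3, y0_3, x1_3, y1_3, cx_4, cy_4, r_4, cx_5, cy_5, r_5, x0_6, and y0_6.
x1_1 = 272, y1_1 = 268, x2_2 = 272, y2_2 = 112, x0_3 = 232, y0_3 = 184, x1_3 = 320, y1_3 = 224, cx_4 = 92, cy_4 = 100, r_4 = 24, cx_5 = 156, cy_5 = 128, r_5 = 48, x0_6 = 212, y0_6 = 84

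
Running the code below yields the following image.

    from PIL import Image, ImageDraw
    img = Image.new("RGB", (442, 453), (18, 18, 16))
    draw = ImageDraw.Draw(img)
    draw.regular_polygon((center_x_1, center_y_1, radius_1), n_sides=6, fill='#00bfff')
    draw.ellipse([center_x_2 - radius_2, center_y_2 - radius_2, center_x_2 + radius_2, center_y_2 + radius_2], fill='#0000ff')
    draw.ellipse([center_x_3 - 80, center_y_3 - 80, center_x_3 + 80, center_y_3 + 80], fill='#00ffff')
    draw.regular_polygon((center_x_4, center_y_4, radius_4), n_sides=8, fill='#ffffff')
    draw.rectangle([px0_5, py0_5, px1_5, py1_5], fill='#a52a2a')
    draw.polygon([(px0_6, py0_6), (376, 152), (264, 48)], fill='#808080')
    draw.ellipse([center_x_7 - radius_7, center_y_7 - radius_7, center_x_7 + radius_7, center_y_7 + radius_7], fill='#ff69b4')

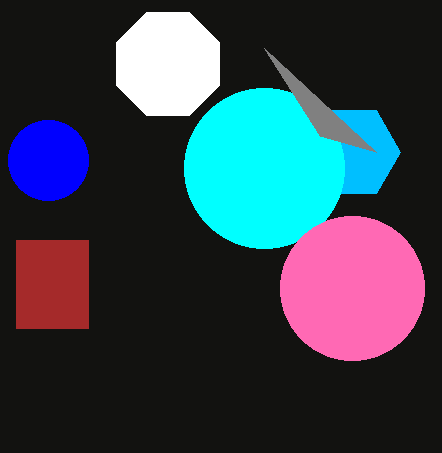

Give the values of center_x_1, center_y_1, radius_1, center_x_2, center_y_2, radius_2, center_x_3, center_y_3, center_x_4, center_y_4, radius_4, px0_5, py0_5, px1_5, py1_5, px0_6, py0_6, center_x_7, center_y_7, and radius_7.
center_x_1 = 352, center_y_1 = 152, radius_1 = 48, center_x_2 = 48, center_y_2 = 160, radius_2 = 40, center_x_3 = 264, center_y_3 = 168, center_x_4 = 168, center_y_4 = 64, radius_4 = 56, px0_5 = 16, py0_5 = 240, px1_5 = 88, py1_5 = 328, px0_6 = 320, py0_6 = 136, center_x_7 = 352, center_y_7 = 288, radius_7 = 72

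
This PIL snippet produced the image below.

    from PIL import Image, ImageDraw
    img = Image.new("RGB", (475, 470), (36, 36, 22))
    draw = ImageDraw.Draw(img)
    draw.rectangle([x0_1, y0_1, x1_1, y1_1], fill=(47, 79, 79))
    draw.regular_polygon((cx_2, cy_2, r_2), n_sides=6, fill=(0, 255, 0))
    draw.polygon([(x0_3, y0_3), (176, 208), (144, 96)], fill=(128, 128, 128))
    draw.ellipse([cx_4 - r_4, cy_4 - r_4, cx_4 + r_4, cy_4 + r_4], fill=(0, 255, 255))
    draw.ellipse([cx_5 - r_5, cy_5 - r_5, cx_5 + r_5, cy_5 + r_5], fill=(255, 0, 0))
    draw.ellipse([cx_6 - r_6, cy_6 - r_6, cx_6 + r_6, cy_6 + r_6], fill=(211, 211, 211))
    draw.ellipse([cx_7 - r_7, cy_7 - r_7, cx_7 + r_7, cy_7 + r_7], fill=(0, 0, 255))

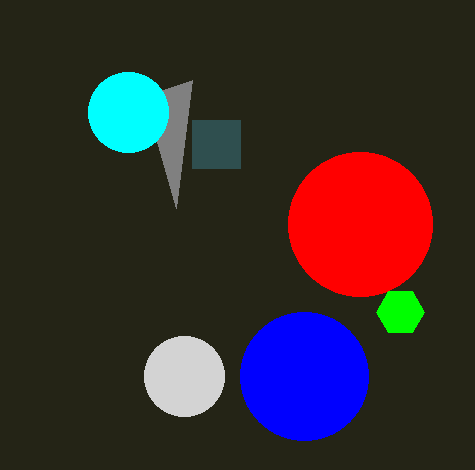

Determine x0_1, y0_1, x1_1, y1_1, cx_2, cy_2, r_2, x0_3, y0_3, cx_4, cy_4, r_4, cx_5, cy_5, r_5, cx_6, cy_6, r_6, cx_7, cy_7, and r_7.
x0_1 = 192, y0_1 = 120, x1_1 = 240, y1_1 = 168, cx_2 = 400, cy_2 = 312, r_2 = 24, x0_3 = 192, y0_3 = 80, cx_4 = 128, cy_4 = 112, r_4 = 40, cx_5 = 360, cy_5 = 224, r_5 = 72, cx_6 = 184, cy_6 = 376, r_6 = 40, cx_7 = 304, cy_7 = 376, r_7 = 64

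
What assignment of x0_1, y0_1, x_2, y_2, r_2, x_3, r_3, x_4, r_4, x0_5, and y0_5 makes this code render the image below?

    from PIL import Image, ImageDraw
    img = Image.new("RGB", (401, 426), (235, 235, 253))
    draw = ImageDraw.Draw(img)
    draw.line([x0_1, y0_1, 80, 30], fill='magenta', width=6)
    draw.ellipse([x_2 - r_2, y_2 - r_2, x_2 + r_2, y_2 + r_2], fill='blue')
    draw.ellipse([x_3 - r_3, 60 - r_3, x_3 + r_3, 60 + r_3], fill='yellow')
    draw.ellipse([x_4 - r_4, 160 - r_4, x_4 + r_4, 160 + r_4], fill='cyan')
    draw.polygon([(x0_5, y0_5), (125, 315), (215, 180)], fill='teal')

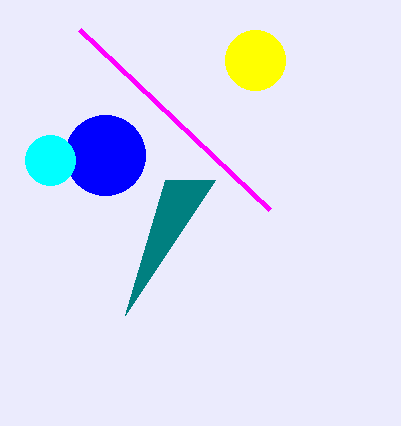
x0_1 = 270
y0_1 = 210
x_2 = 105
y_2 = 155
r_2 = 40
x_3 = 255
r_3 = 30
x_4 = 50
r_4 = 25
x0_5 = 165
y0_5 = 180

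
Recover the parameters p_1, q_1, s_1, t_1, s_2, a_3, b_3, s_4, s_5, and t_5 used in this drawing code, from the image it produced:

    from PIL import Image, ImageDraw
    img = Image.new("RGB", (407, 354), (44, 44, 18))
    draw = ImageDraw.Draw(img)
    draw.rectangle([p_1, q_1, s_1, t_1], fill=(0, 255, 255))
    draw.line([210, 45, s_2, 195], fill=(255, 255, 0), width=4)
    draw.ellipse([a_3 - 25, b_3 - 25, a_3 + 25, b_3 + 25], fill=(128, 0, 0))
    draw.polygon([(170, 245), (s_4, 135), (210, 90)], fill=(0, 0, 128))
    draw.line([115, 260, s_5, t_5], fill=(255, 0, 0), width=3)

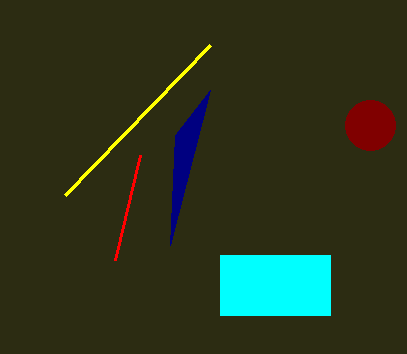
p_1 = 220; q_1 = 255; s_1 = 330; t_1 = 315; s_2 = 65; a_3 = 370; b_3 = 125; s_4 = 175; s_5 = 140; t_5 = 155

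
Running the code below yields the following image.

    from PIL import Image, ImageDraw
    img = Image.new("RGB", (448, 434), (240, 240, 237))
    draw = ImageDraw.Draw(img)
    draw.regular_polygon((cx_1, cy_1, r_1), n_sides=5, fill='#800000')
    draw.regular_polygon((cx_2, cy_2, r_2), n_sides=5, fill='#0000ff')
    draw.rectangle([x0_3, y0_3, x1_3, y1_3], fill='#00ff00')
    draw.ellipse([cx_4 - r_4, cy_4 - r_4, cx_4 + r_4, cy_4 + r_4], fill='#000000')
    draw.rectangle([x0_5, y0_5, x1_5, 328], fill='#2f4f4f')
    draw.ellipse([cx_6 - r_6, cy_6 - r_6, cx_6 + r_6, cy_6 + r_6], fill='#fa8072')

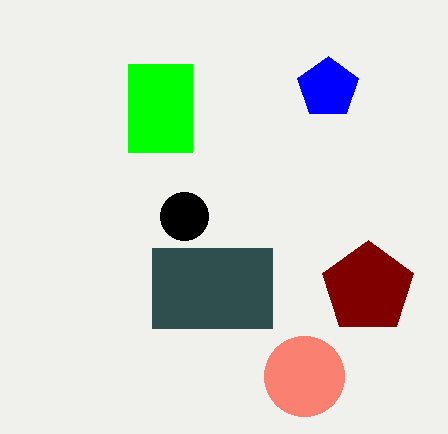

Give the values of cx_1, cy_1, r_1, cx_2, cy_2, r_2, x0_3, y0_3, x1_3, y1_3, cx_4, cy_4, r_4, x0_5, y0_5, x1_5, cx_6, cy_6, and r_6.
cx_1 = 368; cy_1 = 288; r_1 = 48; cx_2 = 328; cy_2 = 88; r_2 = 32; x0_3 = 128; y0_3 = 64; x1_3 = 192; y1_3 = 152; cx_4 = 184; cy_4 = 216; r_4 = 24; x0_5 = 152; y0_5 = 248; x1_5 = 272; cx_6 = 304; cy_6 = 376; r_6 = 40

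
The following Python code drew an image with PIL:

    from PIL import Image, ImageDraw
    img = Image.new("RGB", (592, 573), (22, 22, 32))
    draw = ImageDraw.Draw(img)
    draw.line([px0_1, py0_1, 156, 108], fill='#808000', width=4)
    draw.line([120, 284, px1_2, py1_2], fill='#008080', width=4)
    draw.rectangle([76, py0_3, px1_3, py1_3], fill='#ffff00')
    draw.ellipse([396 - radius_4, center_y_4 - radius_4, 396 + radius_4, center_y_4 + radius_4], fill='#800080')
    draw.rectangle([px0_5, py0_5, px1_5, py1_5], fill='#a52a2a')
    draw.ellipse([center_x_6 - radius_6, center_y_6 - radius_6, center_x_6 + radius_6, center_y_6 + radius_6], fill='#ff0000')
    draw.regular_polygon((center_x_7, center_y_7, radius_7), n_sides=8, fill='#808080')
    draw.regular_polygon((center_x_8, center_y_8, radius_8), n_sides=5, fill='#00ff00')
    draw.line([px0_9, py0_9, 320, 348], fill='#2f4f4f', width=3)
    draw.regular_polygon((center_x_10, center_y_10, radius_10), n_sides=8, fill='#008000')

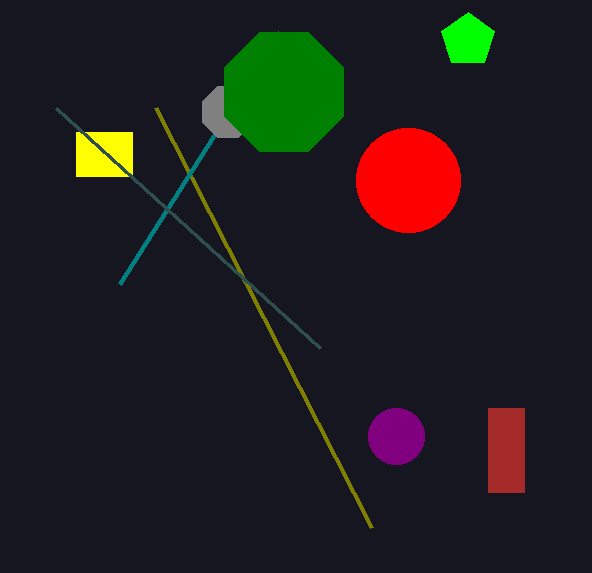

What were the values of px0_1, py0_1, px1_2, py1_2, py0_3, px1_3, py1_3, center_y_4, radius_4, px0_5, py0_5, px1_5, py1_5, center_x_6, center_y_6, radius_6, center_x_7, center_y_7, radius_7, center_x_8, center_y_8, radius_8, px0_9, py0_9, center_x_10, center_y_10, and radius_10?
px0_1 = 372; py0_1 = 528; px1_2 = 280; py1_2 = 32; py0_3 = 132; px1_3 = 132; py1_3 = 176; center_y_4 = 436; radius_4 = 28; px0_5 = 488; py0_5 = 408; px1_5 = 524; py1_5 = 492; center_x_6 = 408; center_y_6 = 180; radius_6 = 52; center_x_7 = 228; center_y_7 = 112; radius_7 = 28; center_x_8 = 468; center_y_8 = 40; radius_8 = 28; px0_9 = 56; py0_9 = 108; center_x_10 = 284; center_y_10 = 92; radius_10 = 64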